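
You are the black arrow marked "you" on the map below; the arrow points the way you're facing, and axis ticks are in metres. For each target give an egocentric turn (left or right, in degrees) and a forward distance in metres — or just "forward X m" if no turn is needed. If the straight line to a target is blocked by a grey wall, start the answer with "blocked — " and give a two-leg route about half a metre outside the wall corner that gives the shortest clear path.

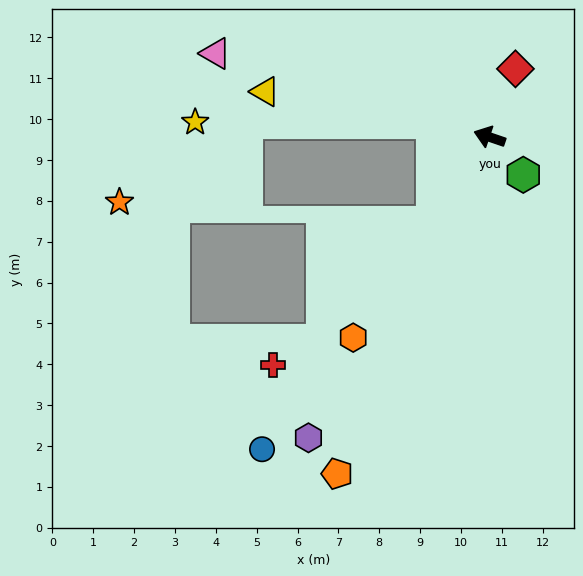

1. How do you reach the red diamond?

turn right 92°, forward 1.8 m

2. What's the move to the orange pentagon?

turn left 84°, forward 9.0 m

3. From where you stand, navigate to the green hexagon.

turn left 151°, forward 1.2 m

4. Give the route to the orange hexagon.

turn left 75°, forward 5.9 m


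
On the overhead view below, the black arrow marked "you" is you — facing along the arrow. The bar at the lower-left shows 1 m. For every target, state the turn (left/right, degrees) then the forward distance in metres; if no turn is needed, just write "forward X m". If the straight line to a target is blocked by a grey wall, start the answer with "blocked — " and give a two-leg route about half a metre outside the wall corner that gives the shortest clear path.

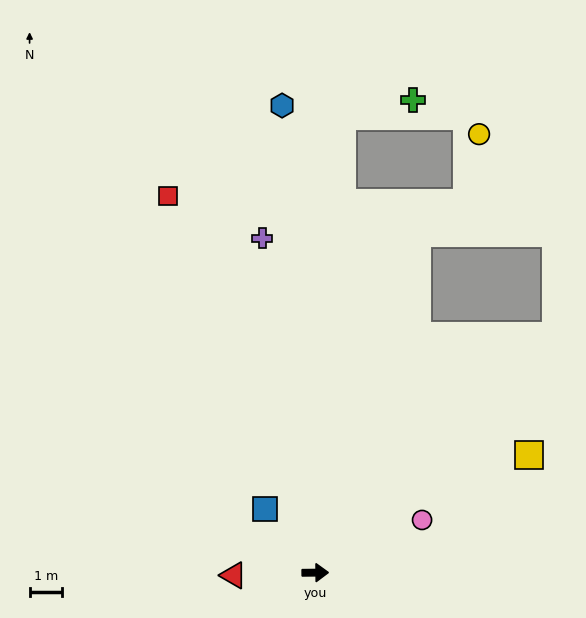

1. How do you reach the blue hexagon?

turn left 94°, forward 14.4 m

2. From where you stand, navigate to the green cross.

blocked — turn left 86°, forward 14.1 m, then turn right 74°, forward 2.2 m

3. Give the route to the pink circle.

turn left 26°, forward 3.7 m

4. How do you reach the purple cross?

turn left 98°, forward 10.4 m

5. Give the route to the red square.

turn left 111°, forward 12.4 m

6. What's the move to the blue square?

turn left 127°, forward 2.5 m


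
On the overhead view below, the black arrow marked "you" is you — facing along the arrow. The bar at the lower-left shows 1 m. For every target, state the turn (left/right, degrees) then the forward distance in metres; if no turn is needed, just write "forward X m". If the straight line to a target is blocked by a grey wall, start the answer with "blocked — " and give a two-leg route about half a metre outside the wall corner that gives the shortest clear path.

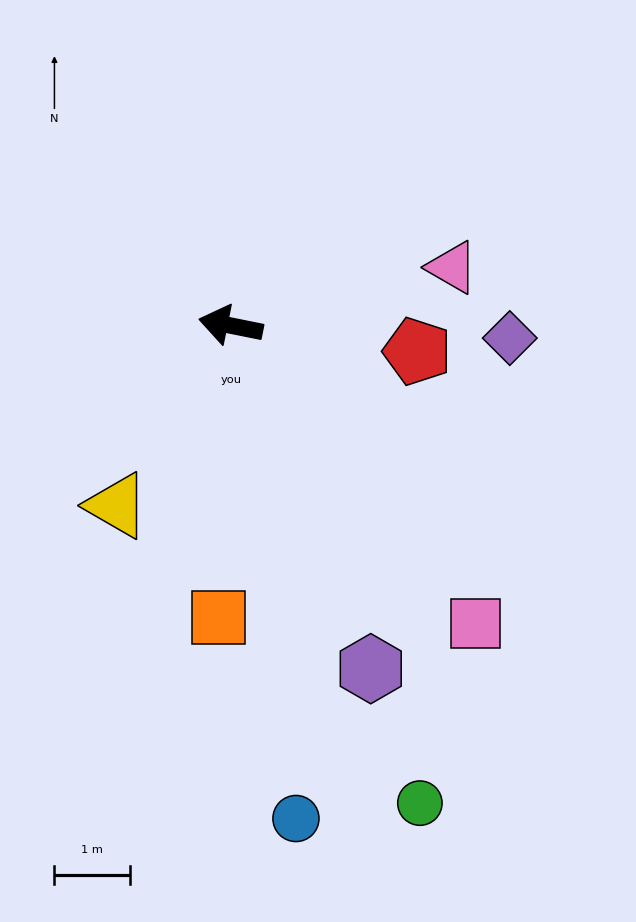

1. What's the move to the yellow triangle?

turn left 69°, forward 2.8 m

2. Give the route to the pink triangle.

turn right 154°, forward 3.0 m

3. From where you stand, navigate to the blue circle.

turn left 109°, forward 6.6 m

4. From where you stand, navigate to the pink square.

turn left 141°, forward 5.1 m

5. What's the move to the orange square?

turn left 99°, forward 3.9 m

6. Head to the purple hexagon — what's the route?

turn left 124°, forward 4.9 m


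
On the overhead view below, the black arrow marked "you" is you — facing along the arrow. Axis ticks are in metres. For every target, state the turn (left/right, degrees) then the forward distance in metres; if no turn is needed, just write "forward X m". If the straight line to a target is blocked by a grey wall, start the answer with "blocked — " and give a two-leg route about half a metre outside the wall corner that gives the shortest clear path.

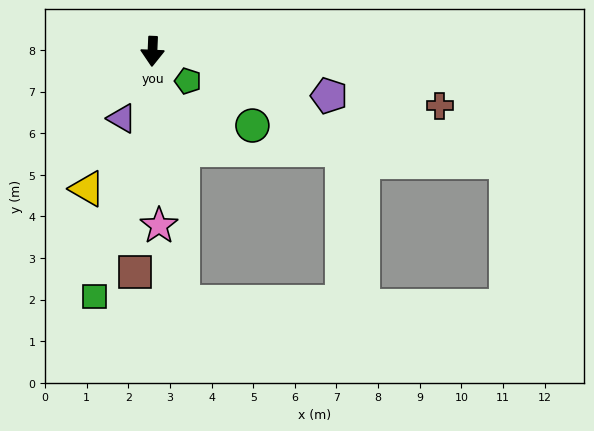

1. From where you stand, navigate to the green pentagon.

turn left 52°, forward 1.1 m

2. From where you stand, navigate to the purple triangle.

turn right 22°, forward 1.8 m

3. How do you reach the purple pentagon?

turn left 78°, forward 4.4 m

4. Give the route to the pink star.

turn left 4°, forward 4.2 m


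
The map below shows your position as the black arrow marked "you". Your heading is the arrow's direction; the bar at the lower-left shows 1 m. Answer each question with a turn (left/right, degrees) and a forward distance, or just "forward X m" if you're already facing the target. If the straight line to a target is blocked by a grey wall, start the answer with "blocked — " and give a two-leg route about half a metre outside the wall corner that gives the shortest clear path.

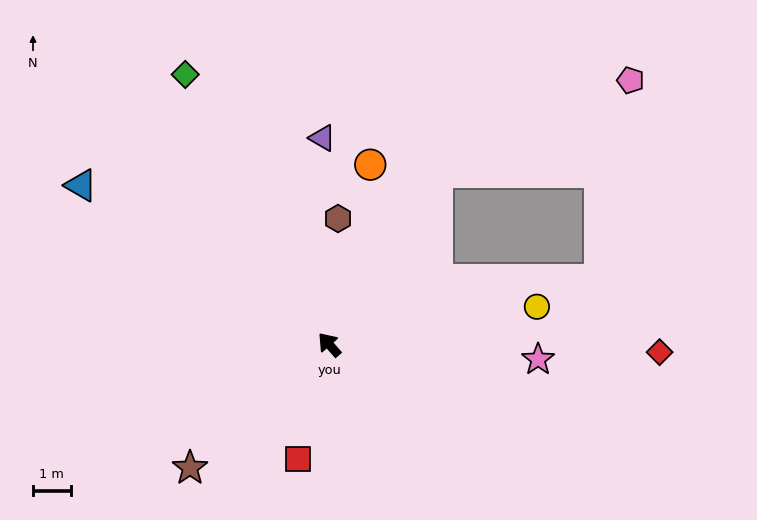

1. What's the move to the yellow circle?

turn right 121°, forward 5.6 m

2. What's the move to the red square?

turn left 124°, forward 3.1 m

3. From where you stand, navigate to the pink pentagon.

blocked — turn right 73°, forward 5.4 m, then turn right 33°, forward 5.7 m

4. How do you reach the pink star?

turn right 135°, forward 5.5 m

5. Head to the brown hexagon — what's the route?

turn right 45°, forward 3.3 m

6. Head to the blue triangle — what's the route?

turn left 16°, forward 7.8 m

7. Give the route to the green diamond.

turn right 13°, forward 8.1 m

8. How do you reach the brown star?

turn left 90°, forward 4.9 m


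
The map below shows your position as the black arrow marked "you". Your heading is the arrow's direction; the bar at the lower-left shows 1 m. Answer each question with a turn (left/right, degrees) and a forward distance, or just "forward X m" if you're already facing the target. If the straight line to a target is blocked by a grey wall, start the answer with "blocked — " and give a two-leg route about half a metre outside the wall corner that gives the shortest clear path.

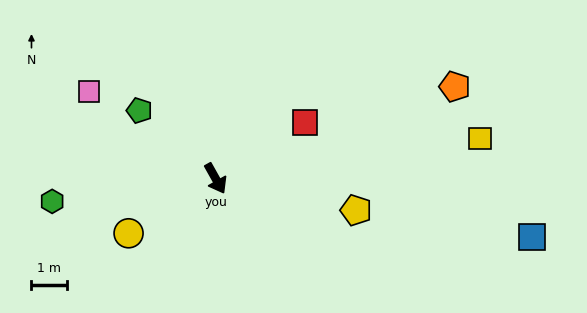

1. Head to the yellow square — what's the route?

turn left 69°, forward 7.5 m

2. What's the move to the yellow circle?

turn right 87°, forward 2.9 m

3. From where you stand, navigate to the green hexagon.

turn right 111°, forward 4.6 m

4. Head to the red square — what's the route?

turn left 93°, forward 3.0 m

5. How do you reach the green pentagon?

turn right 161°, forward 2.9 m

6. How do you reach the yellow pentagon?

turn left 48°, forward 4.0 m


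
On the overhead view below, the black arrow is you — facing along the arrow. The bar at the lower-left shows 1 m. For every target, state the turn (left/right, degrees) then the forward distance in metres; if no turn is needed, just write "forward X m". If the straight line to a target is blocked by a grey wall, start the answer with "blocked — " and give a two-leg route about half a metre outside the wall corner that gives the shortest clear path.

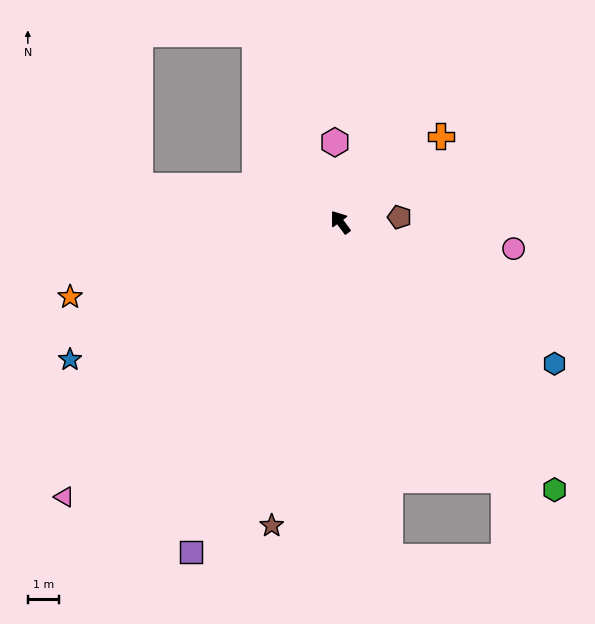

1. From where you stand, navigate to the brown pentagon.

turn right 122°, forward 1.9 m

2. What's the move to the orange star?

turn left 69°, forward 8.9 m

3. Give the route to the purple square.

turn left 119°, forward 11.4 m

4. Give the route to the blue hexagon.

turn right 160°, forward 8.1 m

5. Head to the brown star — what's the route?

turn left 131°, forward 9.8 m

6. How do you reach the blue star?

turn left 80°, forward 9.6 m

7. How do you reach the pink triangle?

turn left 98°, forward 12.3 m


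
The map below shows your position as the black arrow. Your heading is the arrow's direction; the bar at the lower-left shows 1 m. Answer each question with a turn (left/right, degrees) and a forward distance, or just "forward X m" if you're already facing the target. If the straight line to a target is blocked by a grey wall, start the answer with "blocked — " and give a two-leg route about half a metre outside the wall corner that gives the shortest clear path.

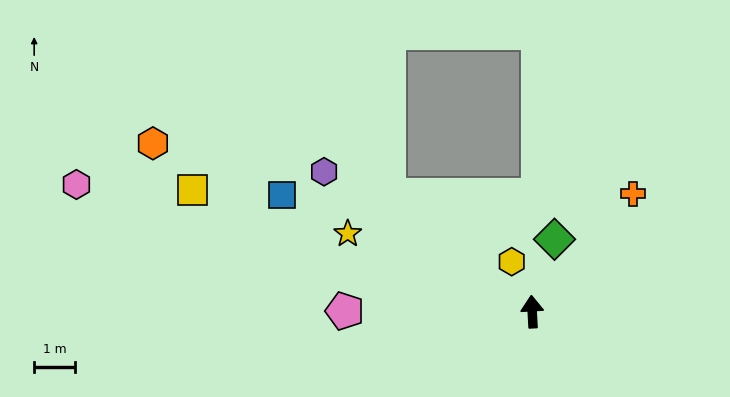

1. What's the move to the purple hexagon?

turn left 53°, forward 6.2 m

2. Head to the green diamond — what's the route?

turn right 20°, forward 1.9 m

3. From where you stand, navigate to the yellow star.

turn left 64°, forward 4.9 m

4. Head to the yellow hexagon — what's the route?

turn left 19°, forward 1.3 m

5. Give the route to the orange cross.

turn right 44°, forward 3.8 m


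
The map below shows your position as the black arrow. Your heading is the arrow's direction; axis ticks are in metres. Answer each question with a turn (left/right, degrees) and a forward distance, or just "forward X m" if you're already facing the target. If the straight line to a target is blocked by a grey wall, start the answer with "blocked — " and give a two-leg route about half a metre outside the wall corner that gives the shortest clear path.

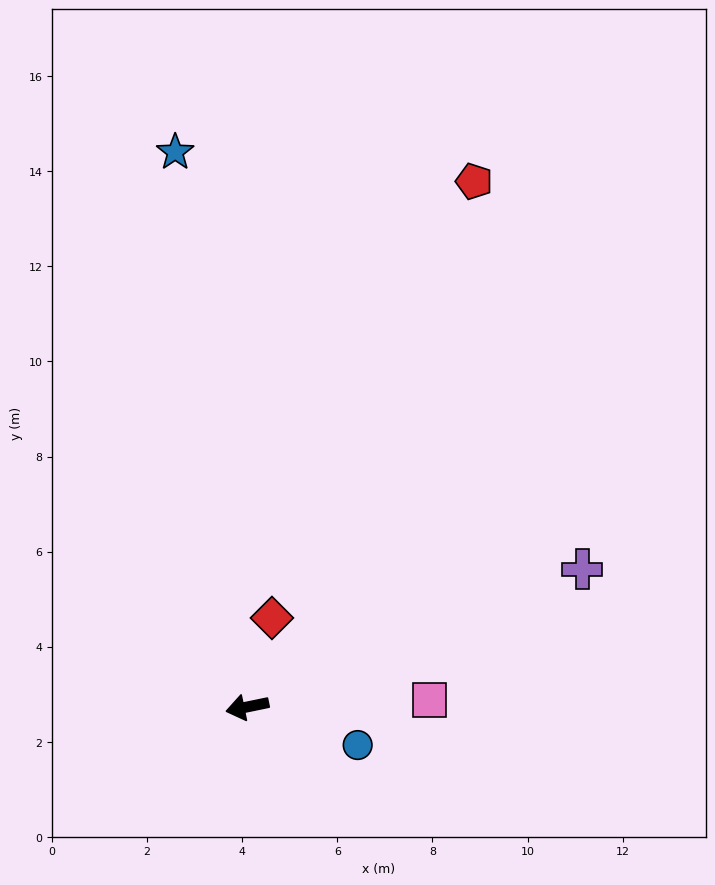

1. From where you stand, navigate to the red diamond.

turn right 117°, forward 1.9 m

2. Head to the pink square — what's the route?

turn left 171°, forward 3.8 m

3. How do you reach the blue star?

turn right 94°, forward 11.8 m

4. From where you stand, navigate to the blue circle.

turn left 149°, forward 2.5 m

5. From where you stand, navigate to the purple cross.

turn right 169°, forward 7.6 m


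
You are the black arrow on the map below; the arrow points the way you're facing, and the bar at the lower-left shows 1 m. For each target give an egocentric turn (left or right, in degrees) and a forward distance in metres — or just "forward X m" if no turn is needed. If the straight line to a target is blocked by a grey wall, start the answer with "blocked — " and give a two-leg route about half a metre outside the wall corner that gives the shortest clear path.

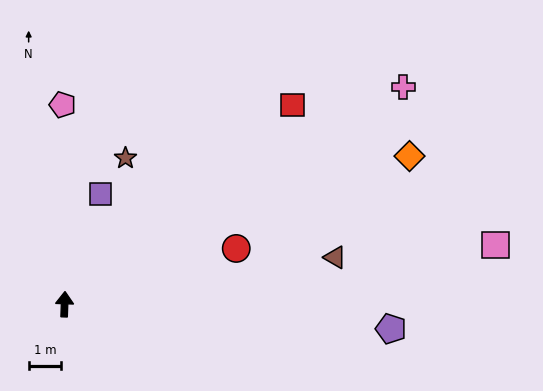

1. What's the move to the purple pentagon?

turn right 92°, forward 10.1 m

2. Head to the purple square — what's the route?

turn right 16°, forward 3.6 m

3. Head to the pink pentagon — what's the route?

turn left 3°, forward 6.2 m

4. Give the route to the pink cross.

turn right 55°, forward 12.4 m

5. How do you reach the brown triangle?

turn right 78°, forward 8.5 m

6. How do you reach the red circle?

turn right 70°, forward 5.6 m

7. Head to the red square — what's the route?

turn right 47°, forward 9.4 m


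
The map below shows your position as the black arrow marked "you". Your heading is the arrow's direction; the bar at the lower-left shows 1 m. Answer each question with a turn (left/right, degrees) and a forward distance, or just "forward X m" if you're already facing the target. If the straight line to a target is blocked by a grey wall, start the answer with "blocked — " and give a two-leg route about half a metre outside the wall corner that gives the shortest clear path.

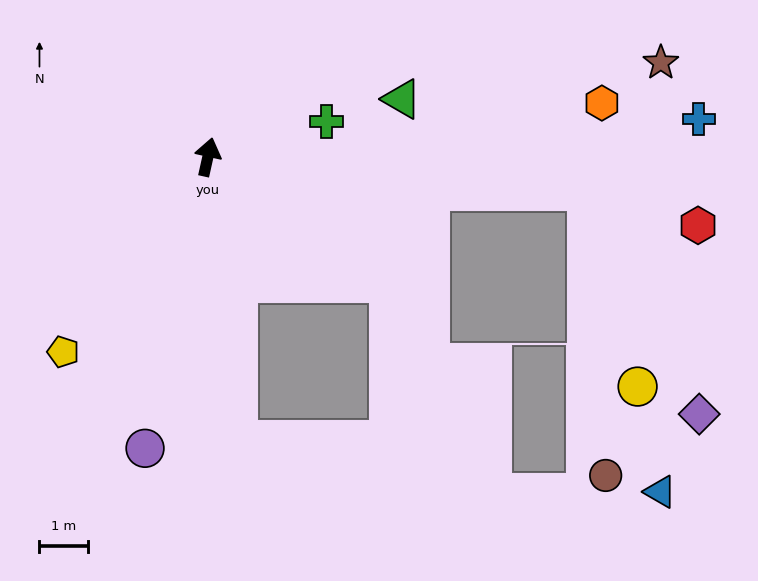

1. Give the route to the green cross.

turn right 61°, forward 2.6 m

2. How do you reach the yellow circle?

blocked — turn right 82°, forward 7.9 m, then turn right 71°, forward 4.2 m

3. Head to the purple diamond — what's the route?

blocked — turn right 82°, forward 7.9 m, then turn right 59°, forward 5.2 m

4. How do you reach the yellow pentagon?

turn left 156°, forward 5.0 m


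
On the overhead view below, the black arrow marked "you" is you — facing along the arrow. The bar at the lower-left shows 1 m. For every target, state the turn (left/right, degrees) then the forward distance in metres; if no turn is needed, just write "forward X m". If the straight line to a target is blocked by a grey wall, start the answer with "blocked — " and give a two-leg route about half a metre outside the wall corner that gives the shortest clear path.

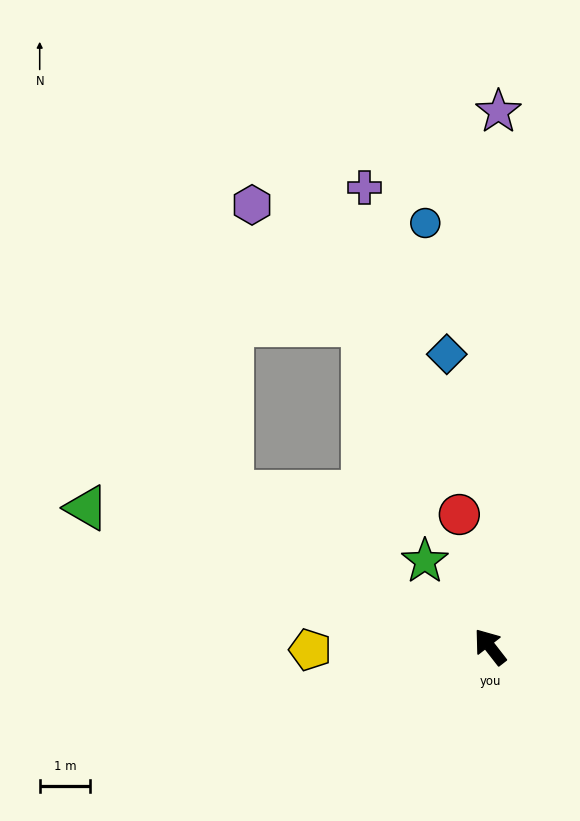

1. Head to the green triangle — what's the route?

turn left 33°, forward 8.4 m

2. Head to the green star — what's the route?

forward 2.1 m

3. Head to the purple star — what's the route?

turn right 39°, forward 10.6 m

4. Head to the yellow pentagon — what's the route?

turn left 53°, forward 3.5 m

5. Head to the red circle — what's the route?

turn right 25°, forward 2.7 m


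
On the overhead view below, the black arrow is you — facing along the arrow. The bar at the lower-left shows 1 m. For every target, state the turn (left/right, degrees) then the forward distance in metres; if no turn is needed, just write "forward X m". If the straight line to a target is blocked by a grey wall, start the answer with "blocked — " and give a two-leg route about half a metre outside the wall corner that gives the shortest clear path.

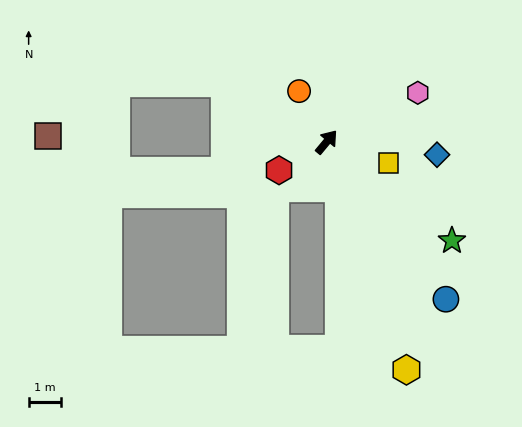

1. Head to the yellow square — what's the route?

turn right 69°, forward 2.0 m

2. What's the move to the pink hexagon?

turn right 22°, forward 3.2 m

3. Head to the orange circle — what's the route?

turn left 68°, forward 1.8 m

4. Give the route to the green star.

turn right 88°, forward 4.9 m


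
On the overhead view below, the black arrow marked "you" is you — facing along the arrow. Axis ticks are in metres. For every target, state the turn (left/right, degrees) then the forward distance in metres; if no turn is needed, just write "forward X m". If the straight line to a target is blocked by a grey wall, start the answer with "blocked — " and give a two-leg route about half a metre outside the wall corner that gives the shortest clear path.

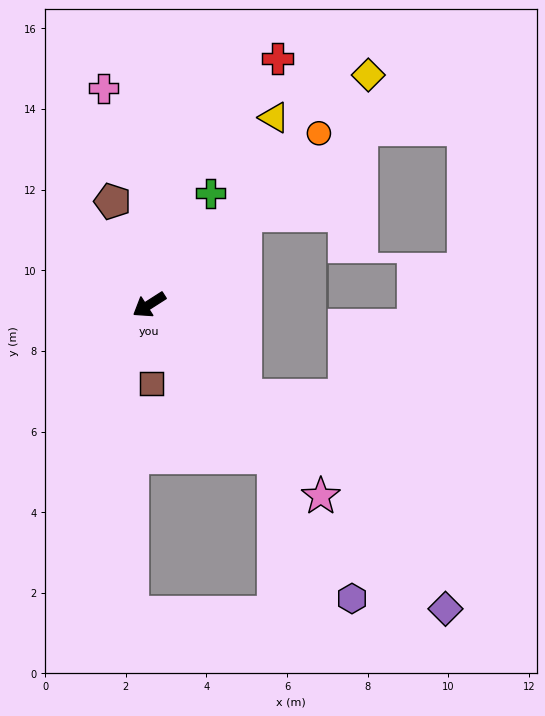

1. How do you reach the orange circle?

turn right 167°, forward 6.0 m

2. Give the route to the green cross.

turn right 151°, forward 3.2 m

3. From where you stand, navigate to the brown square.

turn left 59°, forward 2.0 m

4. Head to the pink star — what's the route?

turn left 99°, forward 6.4 m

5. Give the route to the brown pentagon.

turn right 103°, forward 2.7 m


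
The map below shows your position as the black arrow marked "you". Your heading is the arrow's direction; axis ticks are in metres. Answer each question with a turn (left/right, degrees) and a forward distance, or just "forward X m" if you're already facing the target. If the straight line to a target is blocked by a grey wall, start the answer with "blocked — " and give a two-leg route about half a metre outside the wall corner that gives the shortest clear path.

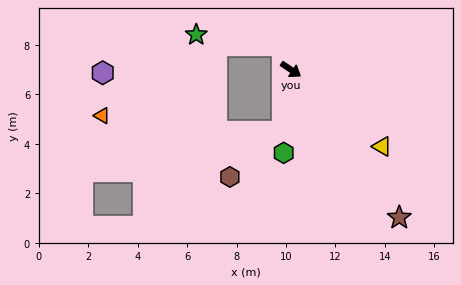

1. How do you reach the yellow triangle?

turn right 6°, forward 4.8 m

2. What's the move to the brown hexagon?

blocked — turn right 64°, forward 2.5 m, then turn right 41°, forward 2.8 m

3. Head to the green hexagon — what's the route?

turn right 61°, forward 3.4 m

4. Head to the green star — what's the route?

blocked — turn left 143°, forward 1.0 m, then turn left 64°, forward 3.5 m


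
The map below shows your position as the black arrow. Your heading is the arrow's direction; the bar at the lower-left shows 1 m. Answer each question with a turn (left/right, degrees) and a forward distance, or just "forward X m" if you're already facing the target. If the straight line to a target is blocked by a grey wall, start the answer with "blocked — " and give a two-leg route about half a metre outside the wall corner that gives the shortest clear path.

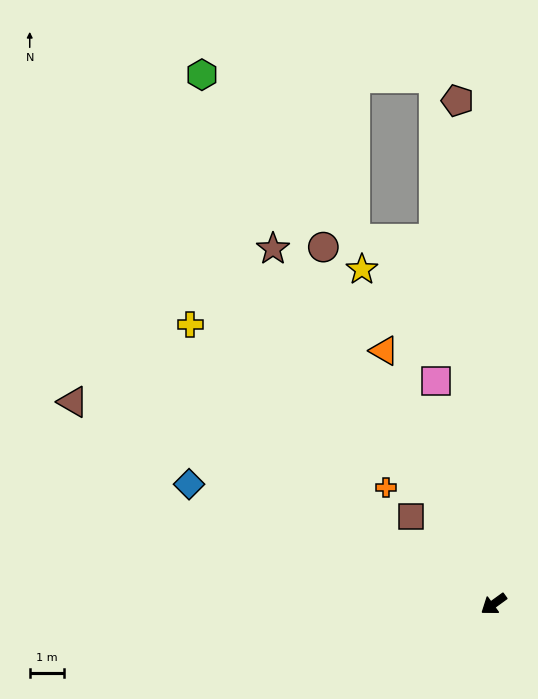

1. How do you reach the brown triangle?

turn right 62°, forward 13.5 m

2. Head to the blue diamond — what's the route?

turn right 57°, forward 9.5 m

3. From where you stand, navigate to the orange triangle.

turn right 103°, forward 8.0 m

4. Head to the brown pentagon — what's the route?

turn right 122°, forward 14.6 m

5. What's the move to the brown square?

turn right 83°, forward 3.5 m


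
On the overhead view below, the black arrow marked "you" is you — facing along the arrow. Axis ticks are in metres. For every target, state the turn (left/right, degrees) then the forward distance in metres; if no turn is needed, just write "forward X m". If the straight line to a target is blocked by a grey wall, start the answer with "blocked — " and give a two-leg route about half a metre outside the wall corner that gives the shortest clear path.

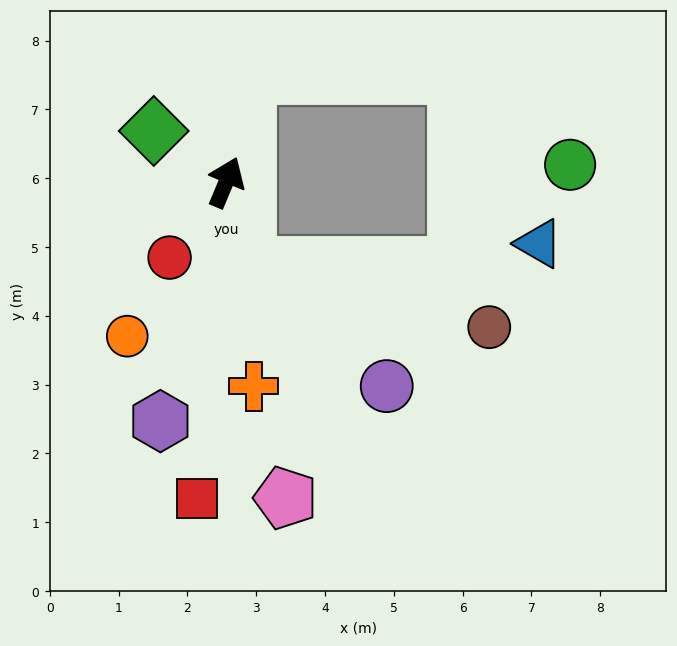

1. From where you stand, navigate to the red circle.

turn left 166°, forward 1.4 m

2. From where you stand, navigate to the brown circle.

blocked — turn right 143°, forward 1.3 m, then turn left 61°, forward 3.6 m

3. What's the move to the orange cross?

turn right 150°, forward 3.0 m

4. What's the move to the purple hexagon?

turn right 173°, forward 3.6 m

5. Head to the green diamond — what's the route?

turn left 77°, forward 1.3 m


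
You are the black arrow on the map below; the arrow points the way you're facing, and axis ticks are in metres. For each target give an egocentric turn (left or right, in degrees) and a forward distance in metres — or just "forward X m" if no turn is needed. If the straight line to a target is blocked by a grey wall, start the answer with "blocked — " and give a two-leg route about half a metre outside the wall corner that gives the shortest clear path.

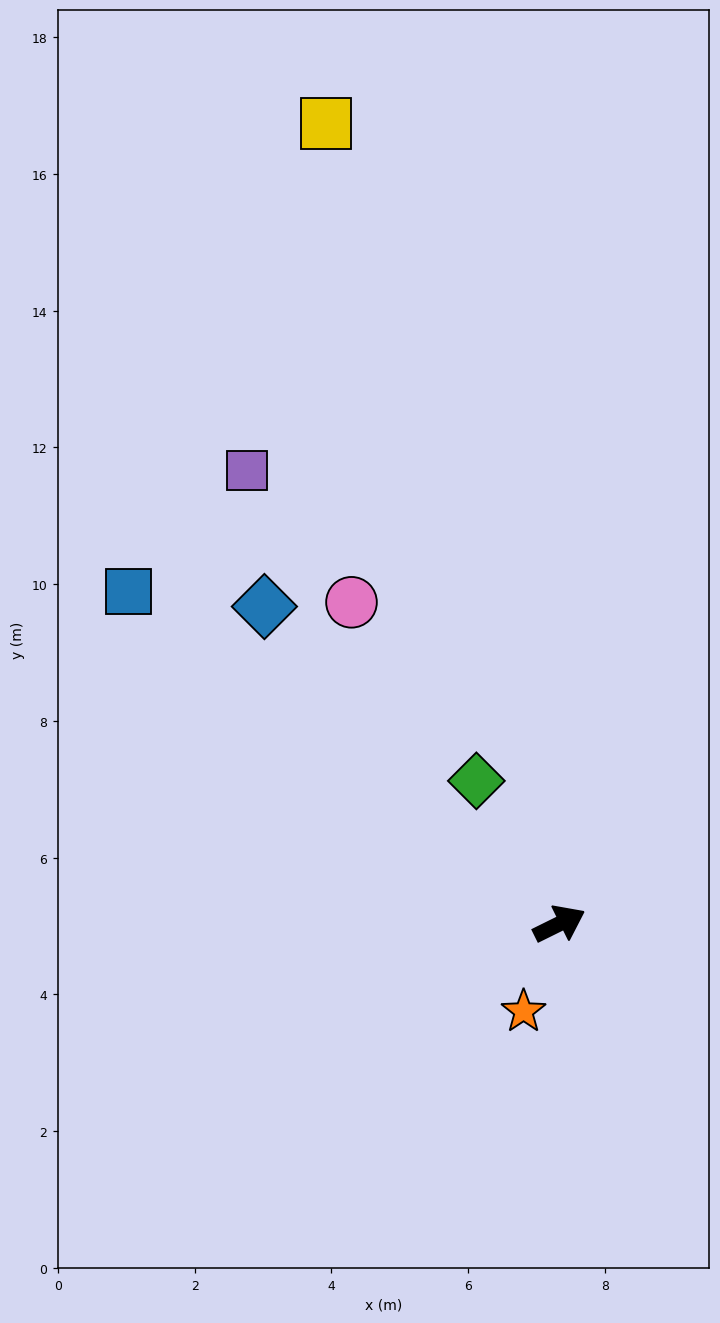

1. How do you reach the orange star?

turn right 139°, forward 1.4 m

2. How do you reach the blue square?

turn left 116°, forward 8.0 m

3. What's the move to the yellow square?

turn left 80°, forward 12.2 m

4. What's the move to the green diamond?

turn left 94°, forward 2.4 m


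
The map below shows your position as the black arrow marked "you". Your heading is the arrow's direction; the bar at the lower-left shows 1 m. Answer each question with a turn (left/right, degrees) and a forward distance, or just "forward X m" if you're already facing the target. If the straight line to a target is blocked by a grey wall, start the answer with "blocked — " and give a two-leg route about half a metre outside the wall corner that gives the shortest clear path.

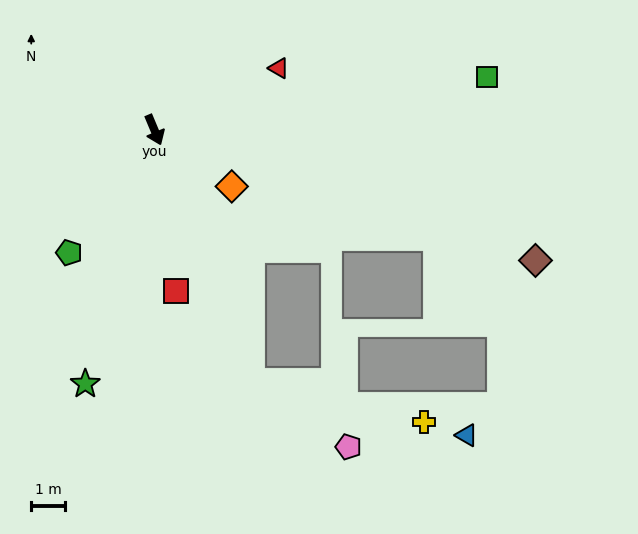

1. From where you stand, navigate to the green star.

turn right 38°, forward 7.9 m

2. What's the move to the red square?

turn right 15°, forward 4.9 m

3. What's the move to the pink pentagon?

blocked — forward 8.1 m, then turn left 34°, forward 3.5 m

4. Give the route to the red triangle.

turn left 94°, forward 4.1 m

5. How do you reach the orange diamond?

turn left 31°, forward 2.9 m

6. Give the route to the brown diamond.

turn left 48°, forward 12.0 m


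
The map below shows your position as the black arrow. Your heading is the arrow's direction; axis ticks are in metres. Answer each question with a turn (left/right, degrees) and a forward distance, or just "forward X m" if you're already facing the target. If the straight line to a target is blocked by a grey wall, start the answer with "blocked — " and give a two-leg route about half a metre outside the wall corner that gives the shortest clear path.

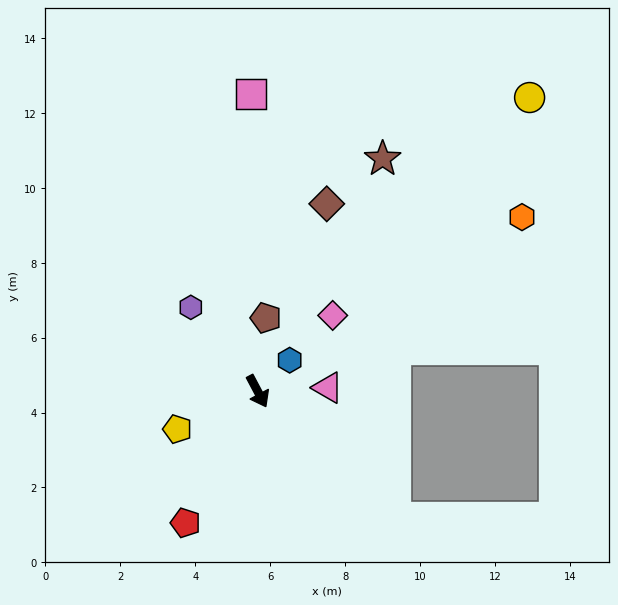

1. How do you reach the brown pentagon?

turn left 146°, forward 2.0 m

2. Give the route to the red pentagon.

turn right 57°, forward 4.0 m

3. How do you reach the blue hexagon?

turn left 106°, forward 1.2 m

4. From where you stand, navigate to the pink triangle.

turn left 65°, forward 1.9 m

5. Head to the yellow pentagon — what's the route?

turn right 93°, forward 2.4 m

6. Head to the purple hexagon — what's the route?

turn right 169°, forward 2.9 m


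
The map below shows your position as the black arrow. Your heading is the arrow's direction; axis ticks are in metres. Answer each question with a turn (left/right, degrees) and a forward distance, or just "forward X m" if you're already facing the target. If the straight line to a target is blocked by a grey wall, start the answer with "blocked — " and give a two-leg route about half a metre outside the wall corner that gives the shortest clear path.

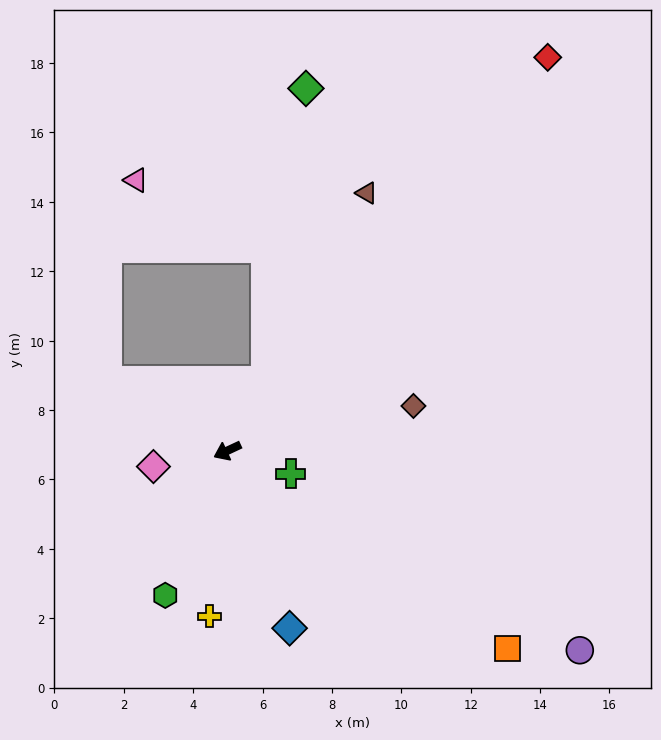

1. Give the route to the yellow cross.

turn left 59°, forward 4.8 m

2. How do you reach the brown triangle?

turn right 143°, forward 8.4 m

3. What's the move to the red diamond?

turn right 154°, forward 14.6 m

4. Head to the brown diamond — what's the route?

turn left 168°, forward 5.5 m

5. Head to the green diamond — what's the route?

blocked — turn right 144°, forward 2.3 m, then turn left 21°, forward 8.5 m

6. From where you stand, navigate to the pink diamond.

turn right 13°, forward 2.2 m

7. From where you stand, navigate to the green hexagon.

turn left 42°, forward 4.5 m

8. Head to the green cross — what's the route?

turn left 135°, forward 1.9 m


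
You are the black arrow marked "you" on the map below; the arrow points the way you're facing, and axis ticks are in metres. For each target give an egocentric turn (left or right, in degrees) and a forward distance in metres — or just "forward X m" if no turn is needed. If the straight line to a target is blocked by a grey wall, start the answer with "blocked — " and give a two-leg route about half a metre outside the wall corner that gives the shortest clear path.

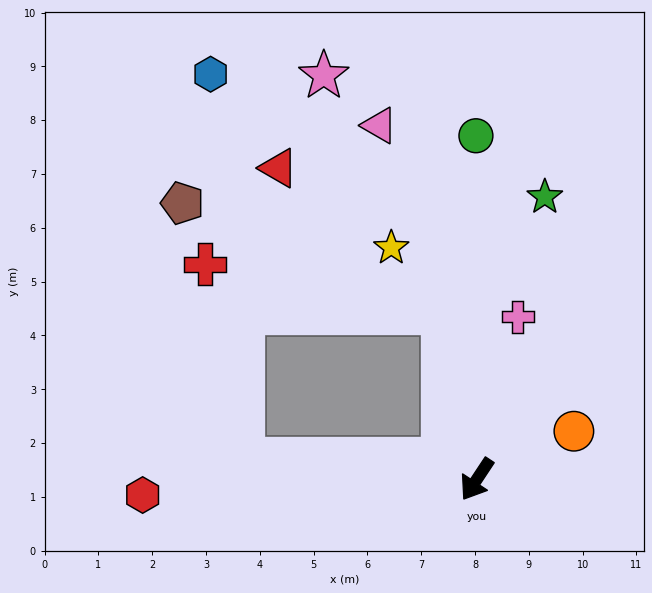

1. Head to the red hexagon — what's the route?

turn right 54°, forward 6.2 m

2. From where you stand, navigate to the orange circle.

turn left 150°, forward 2.0 m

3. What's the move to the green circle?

turn right 146°, forward 6.4 m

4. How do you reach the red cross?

blocked — turn right 136°, forward 3.2 m, then turn left 68°, forward 4.5 m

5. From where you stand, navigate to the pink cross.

turn right 161°, forward 3.1 m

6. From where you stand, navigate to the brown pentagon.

blocked — turn right 136°, forward 3.2 m, then turn left 57°, forward 5.3 m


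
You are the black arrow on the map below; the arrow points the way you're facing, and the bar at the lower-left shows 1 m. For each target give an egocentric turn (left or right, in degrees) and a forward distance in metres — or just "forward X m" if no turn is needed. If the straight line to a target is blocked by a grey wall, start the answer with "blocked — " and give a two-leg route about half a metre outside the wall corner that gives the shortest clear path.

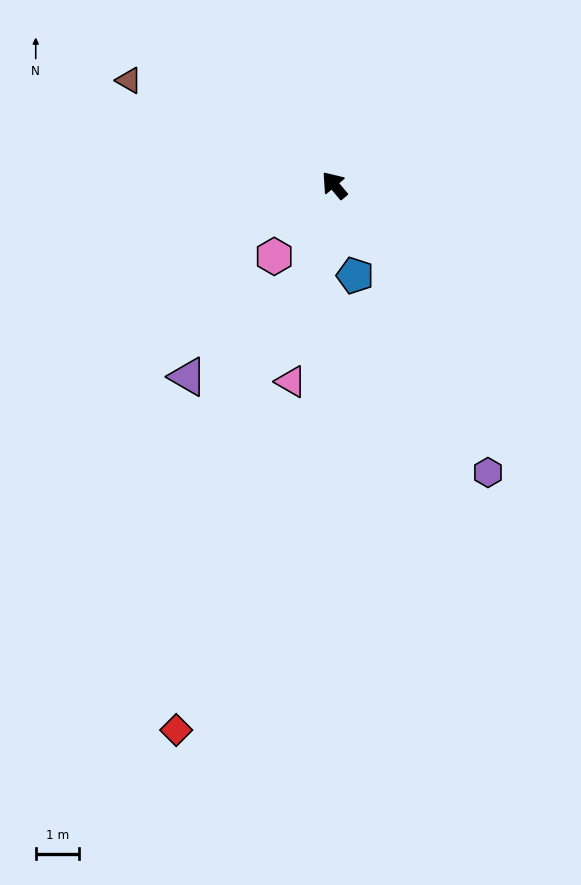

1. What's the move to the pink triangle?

turn left 128°, forward 4.6 m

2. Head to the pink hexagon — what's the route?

turn left 100°, forward 2.1 m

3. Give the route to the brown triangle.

turn left 23°, forward 5.3 m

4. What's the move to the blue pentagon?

turn left 153°, forward 2.1 m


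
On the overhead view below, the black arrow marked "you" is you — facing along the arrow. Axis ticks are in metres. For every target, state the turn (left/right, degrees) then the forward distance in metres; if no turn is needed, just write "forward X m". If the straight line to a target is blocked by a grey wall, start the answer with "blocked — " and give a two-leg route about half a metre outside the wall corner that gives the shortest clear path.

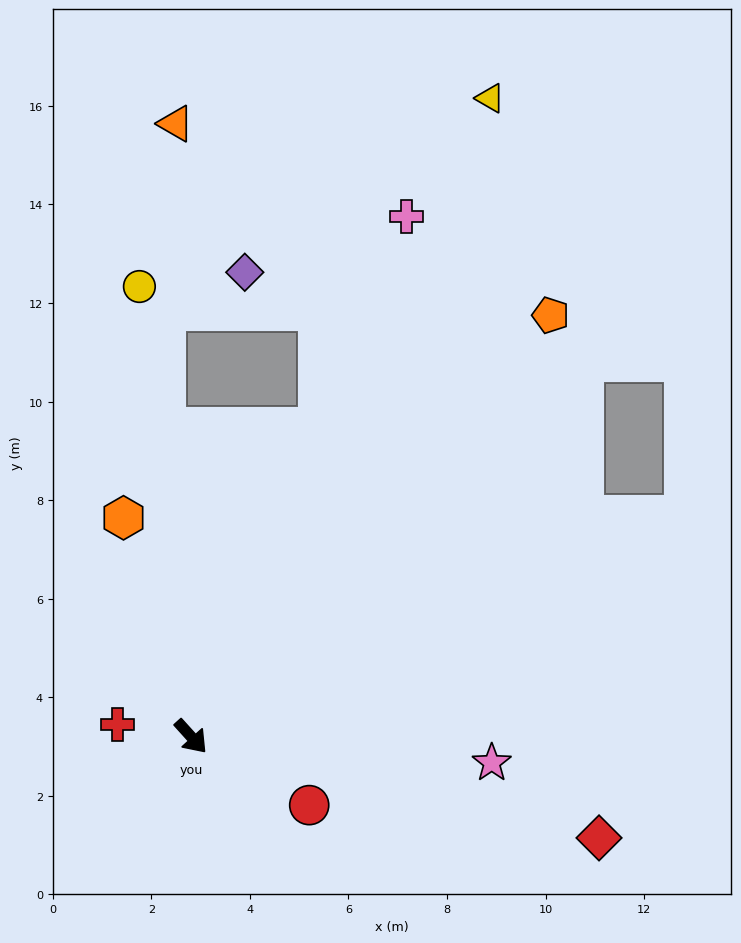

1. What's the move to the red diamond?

turn left 34°, forward 8.5 m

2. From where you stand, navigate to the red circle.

turn left 18°, forward 2.8 m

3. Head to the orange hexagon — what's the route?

turn left 155°, forward 4.6 m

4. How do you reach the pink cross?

turn left 115°, forward 11.4 m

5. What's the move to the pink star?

turn left 43°, forward 6.1 m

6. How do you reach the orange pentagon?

turn left 97°, forward 11.2 m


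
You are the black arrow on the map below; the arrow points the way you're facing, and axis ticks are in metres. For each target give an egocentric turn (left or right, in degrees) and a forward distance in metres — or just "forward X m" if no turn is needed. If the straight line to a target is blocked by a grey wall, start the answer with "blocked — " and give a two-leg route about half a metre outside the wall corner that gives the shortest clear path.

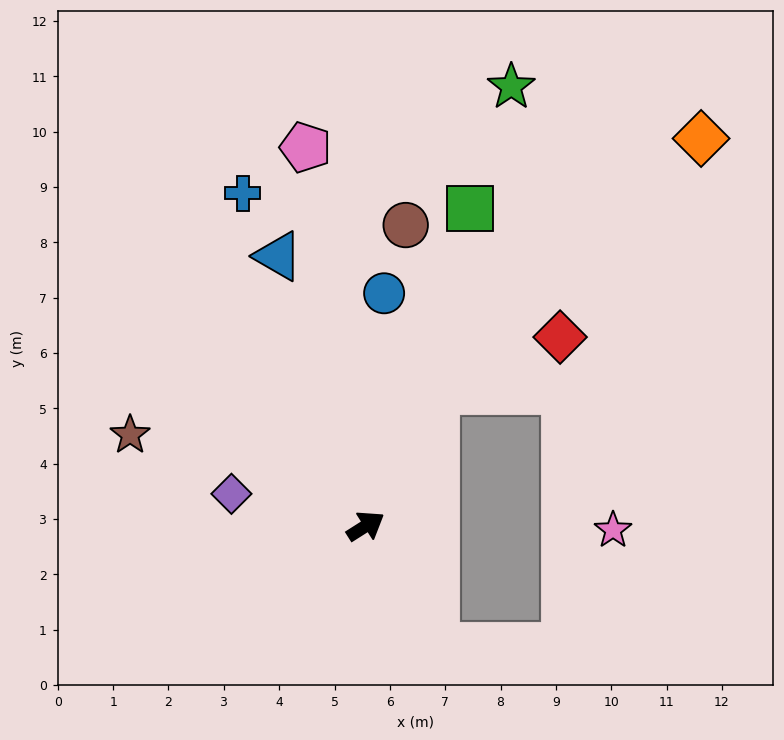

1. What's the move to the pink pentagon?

turn left 67°, forward 6.9 m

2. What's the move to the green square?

turn left 39°, forward 6.0 m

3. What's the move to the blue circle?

turn left 53°, forward 4.2 m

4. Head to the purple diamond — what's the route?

turn left 134°, forward 2.5 m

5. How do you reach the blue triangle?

turn left 76°, forward 5.1 m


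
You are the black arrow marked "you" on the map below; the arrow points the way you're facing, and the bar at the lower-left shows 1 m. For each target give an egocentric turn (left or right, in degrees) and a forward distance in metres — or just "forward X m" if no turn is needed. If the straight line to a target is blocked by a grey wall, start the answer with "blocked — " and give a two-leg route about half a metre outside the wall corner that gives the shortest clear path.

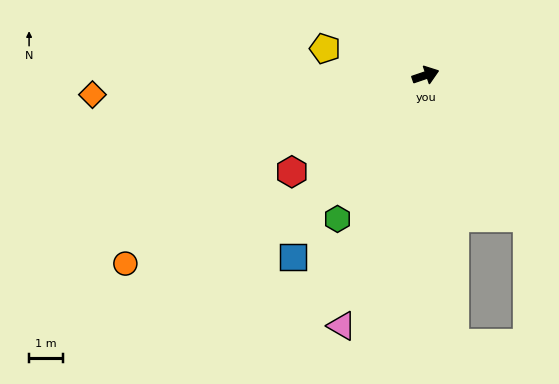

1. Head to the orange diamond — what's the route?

turn left 165°, forward 9.9 m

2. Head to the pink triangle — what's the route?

turn right 127°, forward 7.9 m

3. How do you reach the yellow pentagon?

turn left 146°, forward 3.1 m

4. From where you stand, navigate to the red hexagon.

turn right 163°, forward 4.9 m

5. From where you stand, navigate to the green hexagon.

turn right 140°, forward 5.0 m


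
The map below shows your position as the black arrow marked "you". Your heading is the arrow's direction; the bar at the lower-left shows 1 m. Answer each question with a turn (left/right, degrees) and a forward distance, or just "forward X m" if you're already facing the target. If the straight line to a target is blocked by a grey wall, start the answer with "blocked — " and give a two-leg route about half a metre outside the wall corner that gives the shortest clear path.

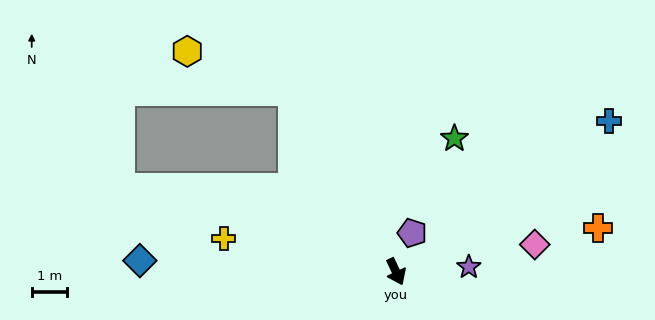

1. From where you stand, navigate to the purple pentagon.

turn left 132°, forward 1.2 m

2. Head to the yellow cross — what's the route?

turn right 126°, forward 4.9 m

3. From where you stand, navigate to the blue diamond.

turn right 118°, forward 7.2 m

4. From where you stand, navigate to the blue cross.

turn left 100°, forward 7.3 m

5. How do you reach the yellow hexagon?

blocked — turn right 175°, forward 5.9 m, then turn left 39°, forward 3.2 m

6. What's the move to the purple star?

turn left 69°, forward 2.1 m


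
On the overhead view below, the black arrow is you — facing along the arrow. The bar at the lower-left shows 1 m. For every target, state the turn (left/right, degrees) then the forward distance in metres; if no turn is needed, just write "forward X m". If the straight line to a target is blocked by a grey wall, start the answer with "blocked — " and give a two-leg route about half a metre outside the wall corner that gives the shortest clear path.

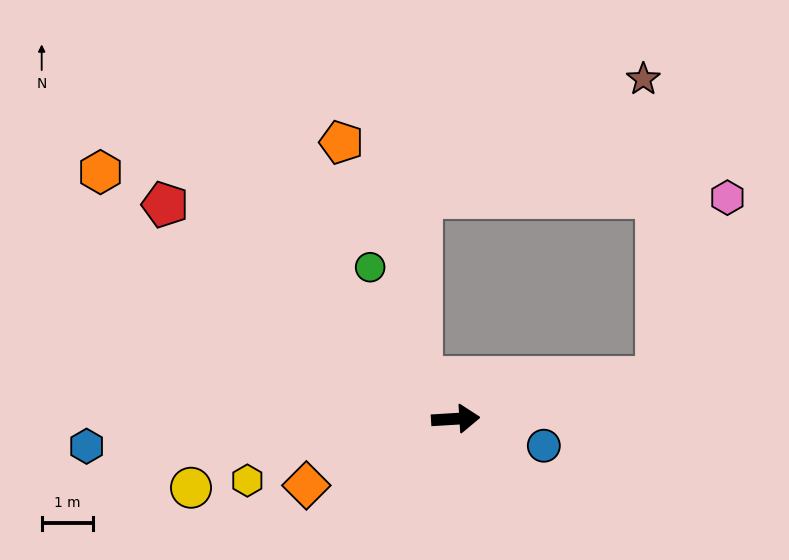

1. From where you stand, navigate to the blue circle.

turn right 20°, forward 1.8 m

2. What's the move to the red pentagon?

turn left 140°, forward 7.1 m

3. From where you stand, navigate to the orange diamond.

turn right 159°, forward 3.2 m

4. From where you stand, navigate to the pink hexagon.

blocked — turn left 8°, forward 4.0 m, then turn left 57°, forward 3.8 m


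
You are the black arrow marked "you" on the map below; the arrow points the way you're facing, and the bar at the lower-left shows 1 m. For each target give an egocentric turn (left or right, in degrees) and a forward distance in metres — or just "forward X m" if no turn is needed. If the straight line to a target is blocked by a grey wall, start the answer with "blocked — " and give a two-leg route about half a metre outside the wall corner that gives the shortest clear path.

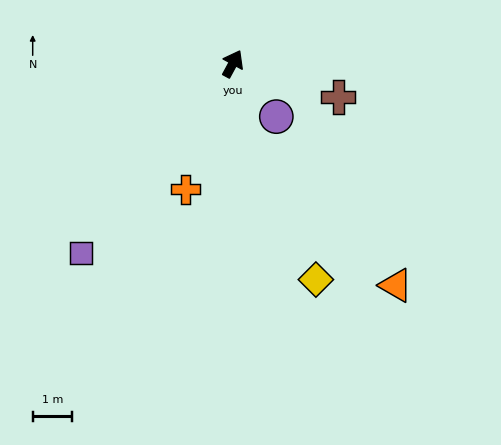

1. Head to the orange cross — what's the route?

turn right 172°, forward 3.4 m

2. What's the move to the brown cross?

turn right 79°, forward 2.8 m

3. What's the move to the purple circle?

turn right 112°, forward 1.7 m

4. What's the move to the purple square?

turn left 170°, forward 6.1 m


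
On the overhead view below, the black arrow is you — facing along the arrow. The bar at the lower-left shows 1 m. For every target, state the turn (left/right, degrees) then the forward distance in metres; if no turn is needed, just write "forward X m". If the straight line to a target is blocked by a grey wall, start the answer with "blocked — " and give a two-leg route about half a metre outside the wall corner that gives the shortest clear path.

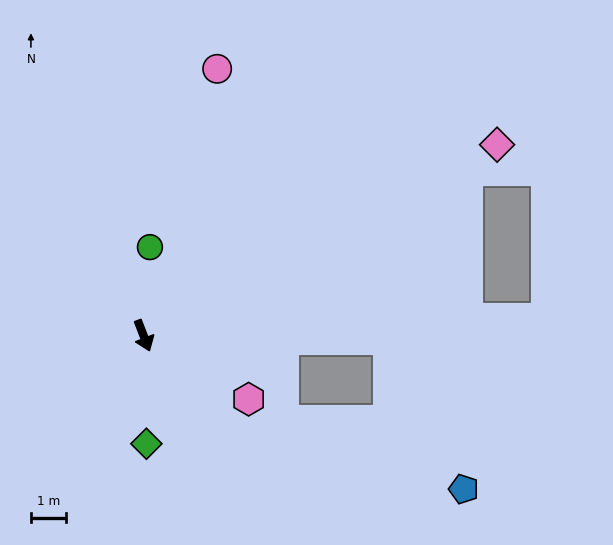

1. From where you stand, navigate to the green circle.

turn left 155°, forward 2.5 m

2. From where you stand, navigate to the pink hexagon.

turn left 38°, forward 3.5 m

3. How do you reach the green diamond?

turn right 20°, forward 3.0 m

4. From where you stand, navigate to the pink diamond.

turn left 97°, forward 11.3 m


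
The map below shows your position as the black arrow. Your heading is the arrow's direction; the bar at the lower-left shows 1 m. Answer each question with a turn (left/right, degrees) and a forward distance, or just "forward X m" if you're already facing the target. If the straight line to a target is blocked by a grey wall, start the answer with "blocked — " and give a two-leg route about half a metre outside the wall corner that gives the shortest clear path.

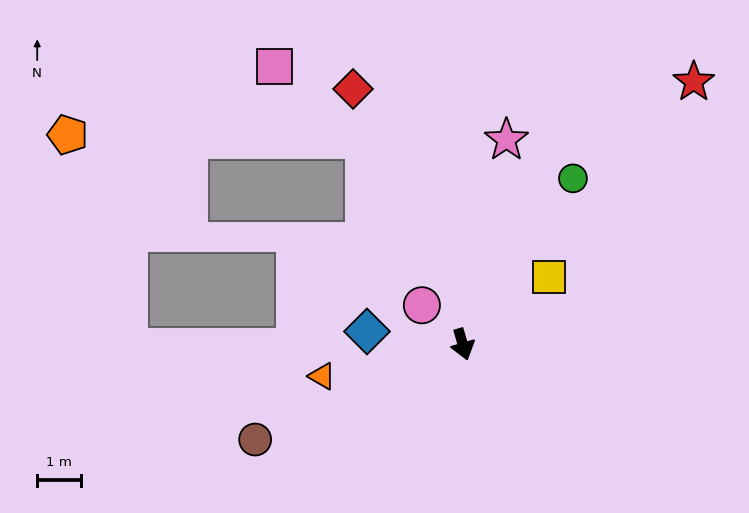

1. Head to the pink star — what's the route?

turn left 152°, forward 4.7 m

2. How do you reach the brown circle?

turn right 82°, forward 5.2 m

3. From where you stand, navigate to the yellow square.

turn left 112°, forward 2.5 m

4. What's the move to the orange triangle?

turn right 93°, forward 3.3 m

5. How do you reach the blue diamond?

turn right 114°, forward 2.2 m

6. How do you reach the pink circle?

turn right 150°, forward 1.3 m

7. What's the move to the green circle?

turn left 130°, forward 4.5 m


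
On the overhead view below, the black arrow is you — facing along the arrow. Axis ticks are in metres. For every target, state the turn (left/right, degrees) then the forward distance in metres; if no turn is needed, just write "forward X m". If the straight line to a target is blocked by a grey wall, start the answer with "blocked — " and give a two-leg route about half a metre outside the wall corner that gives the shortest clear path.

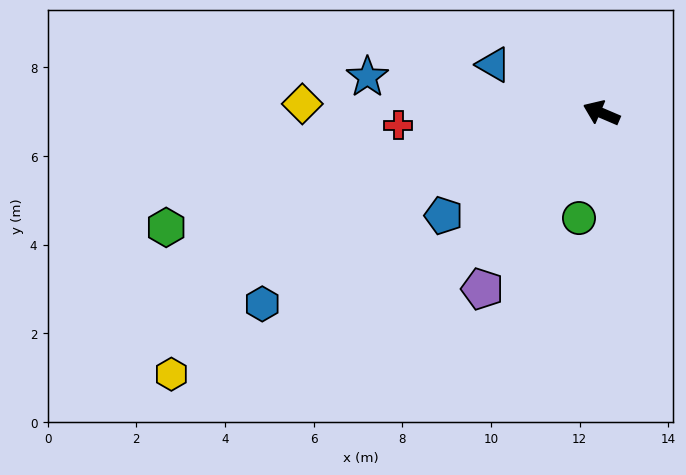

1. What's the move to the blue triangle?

forward 2.7 m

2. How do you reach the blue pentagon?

turn left 56°, forward 4.2 m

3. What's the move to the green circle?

turn left 101°, forward 2.4 m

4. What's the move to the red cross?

turn left 27°, forward 4.6 m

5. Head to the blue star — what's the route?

turn left 14°, forward 5.3 m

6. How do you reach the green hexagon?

turn left 38°, forward 10.2 m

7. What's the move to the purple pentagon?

turn left 79°, forward 4.8 m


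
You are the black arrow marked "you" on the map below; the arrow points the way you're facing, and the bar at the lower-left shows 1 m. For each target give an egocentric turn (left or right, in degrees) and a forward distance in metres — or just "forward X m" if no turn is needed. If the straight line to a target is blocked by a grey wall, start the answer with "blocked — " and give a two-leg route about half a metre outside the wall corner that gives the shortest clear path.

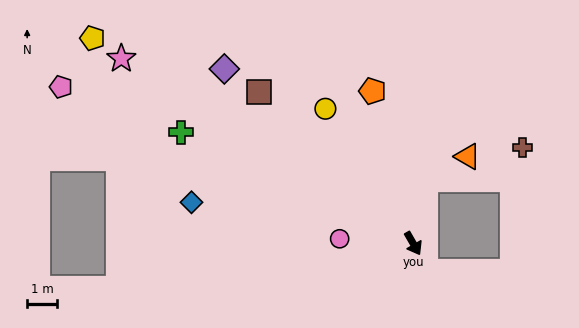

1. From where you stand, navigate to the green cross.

turn right 146°, forward 8.7 m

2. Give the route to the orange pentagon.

turn left 165°, forward 5.3 m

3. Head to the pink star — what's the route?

turn right 152°, forward 11.7 m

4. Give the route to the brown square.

turn right 164°, forward 7.3 m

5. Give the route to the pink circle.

turn right 124°, forward 2.5 m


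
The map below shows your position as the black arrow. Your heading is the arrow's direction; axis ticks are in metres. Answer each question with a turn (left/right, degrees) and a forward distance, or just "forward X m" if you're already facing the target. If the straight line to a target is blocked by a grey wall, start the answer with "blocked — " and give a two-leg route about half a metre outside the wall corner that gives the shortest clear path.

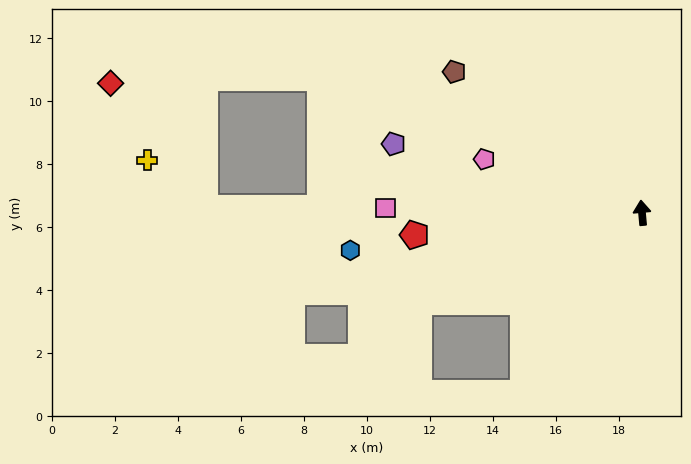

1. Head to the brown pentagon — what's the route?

turn left 48°, forward 7.5 m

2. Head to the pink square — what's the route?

turn left 84°, forward 8.2 m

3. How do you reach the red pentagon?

turn left 90°, forward 7.3 m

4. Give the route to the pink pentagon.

turn left 66°, forward 5.3 m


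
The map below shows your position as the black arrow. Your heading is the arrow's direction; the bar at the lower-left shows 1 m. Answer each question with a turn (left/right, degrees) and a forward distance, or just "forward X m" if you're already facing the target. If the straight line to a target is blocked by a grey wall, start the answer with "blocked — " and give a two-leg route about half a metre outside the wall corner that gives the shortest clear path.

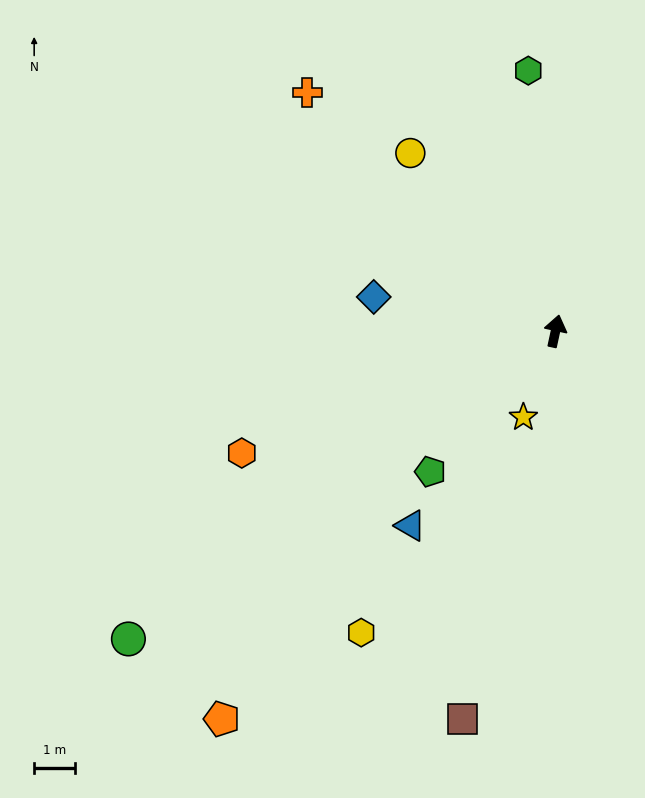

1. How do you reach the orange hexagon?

turn left 123°, forward 8.2 m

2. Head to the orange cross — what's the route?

turn left 58°, forward 8.4 m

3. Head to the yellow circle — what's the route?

turn left 51°, forward 5.6 m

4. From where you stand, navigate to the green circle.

turn left 138°, forward 12.9 m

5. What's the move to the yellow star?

turn left 172°, forward 2.2 m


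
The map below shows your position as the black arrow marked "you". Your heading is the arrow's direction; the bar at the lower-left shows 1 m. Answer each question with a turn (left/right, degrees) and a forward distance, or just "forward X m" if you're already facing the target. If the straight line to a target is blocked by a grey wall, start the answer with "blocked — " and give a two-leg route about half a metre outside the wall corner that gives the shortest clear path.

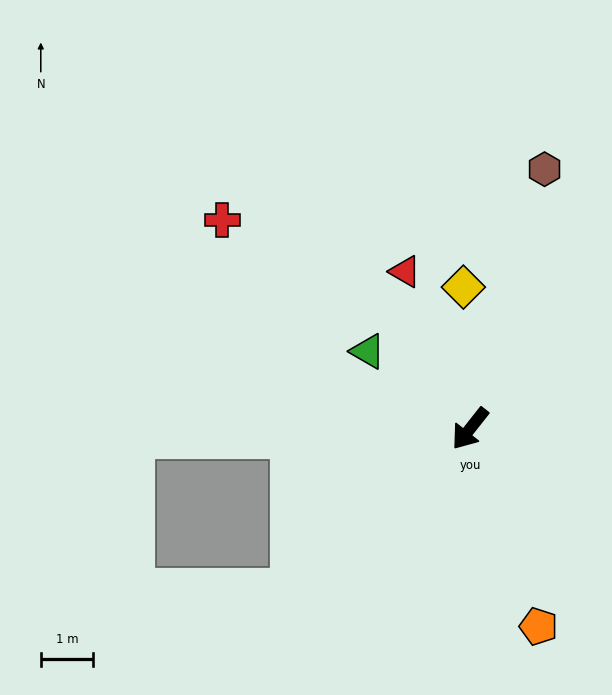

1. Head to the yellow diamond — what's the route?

turn right 139°, forward 2.7 m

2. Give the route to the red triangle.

turn right 119°, forward 3.2 m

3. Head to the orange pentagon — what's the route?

turn left 57°, forward 4.0 m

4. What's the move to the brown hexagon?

turn right 158°, forward 5.2 m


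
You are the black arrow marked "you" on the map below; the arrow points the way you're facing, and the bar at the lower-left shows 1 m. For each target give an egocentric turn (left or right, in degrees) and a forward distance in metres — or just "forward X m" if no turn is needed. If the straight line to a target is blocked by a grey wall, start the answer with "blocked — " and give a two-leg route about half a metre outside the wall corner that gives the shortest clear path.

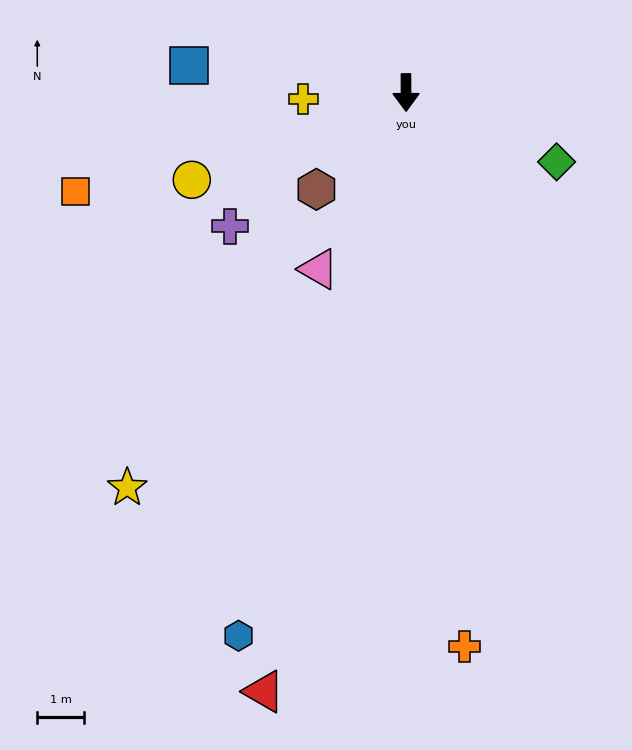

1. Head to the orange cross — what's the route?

turn left 6°, forward 11.9 m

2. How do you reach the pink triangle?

turn right 27°, forward 4.2 m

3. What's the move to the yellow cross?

turn right 87°, forward 2.2 m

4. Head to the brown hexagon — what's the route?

turn right 43°, forward 2.8 m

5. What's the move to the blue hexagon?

turn right 17°, forward 12.1 m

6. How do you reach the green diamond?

turn left 65°, forward 3.5 m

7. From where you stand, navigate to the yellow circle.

turn right 68°, forward 4.9 m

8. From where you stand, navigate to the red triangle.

turn right 14°, forward 13.1 m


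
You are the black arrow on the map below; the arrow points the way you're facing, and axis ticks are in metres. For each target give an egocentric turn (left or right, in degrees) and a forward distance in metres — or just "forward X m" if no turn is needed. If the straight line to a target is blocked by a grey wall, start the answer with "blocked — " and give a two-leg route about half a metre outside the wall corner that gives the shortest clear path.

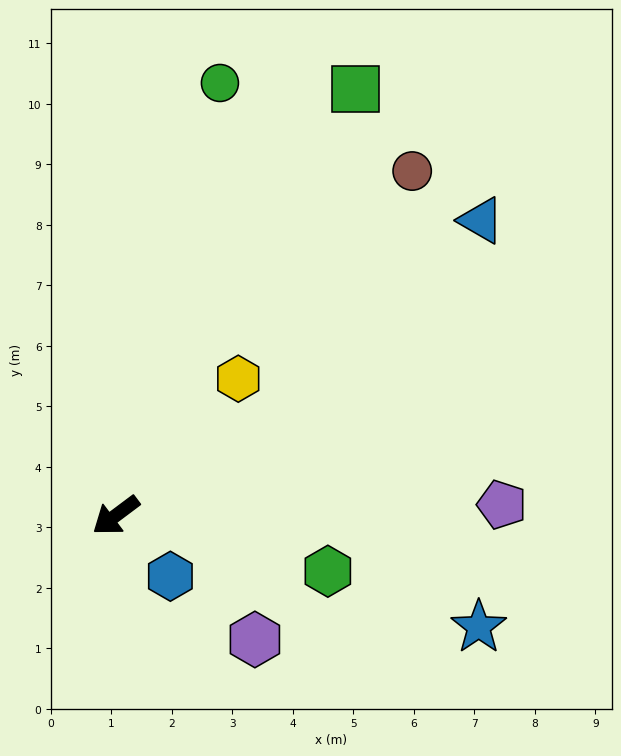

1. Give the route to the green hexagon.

turn left 128°, forward 3.6 m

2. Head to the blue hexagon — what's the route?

turn left 95°, forward 1.4 m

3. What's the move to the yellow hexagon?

turn right 169°, forward 3.0 m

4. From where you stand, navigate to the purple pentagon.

turn left 145°, forward 6.4 m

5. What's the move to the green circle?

turn right 140°, forward 7.4 m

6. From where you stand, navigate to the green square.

turn right 156°, forward 8.1 m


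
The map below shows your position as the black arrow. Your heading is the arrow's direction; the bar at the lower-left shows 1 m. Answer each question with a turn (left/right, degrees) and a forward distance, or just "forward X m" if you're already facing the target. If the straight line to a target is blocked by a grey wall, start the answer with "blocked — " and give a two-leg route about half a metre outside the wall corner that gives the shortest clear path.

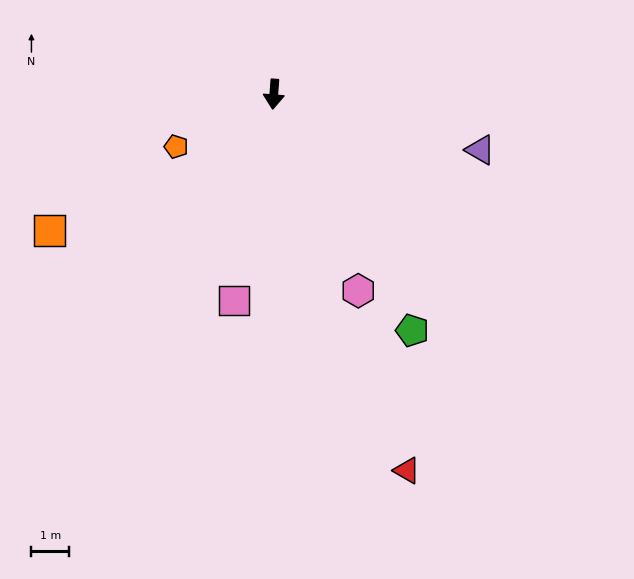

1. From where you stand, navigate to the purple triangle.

turn left 79°, forward 5.7 m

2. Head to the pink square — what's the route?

turn right 7°, forward 5.6 m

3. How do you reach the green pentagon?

turn left 35°, forward 7.3 m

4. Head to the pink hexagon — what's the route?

turn left 28°, forward 5.7 m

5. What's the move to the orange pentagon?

turn right 57°, forward 2.9 m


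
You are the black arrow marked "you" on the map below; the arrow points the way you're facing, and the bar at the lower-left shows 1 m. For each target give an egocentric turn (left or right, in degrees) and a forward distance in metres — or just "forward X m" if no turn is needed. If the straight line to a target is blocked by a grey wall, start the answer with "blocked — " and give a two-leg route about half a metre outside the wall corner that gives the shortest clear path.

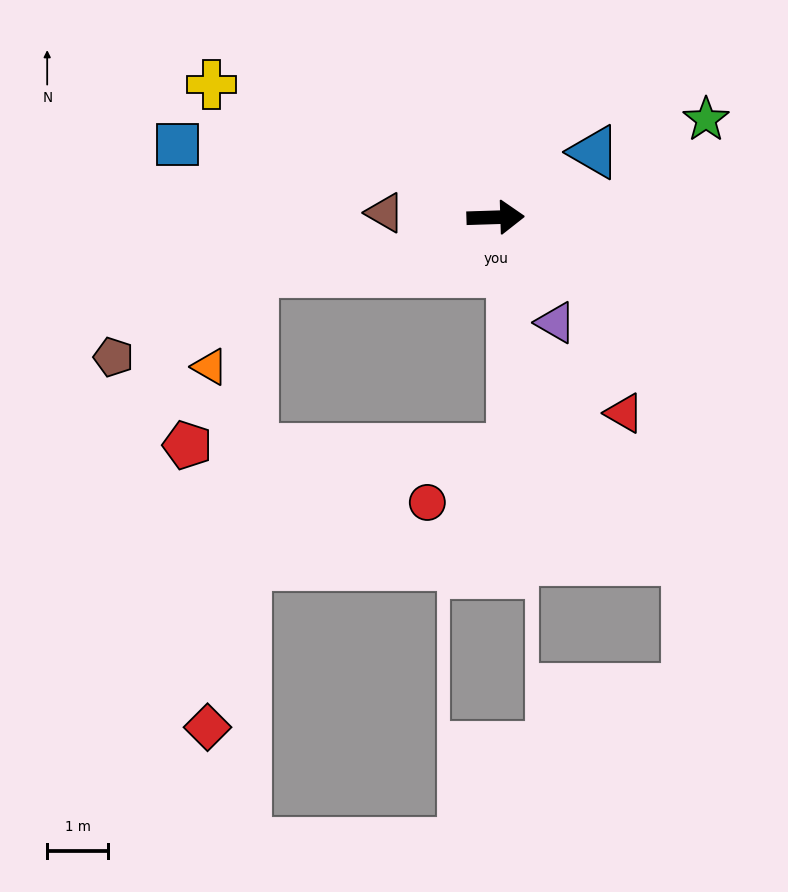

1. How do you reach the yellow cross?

turn left 153°, forward 5.2 m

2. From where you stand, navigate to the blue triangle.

turn left 32°, forward 1.9 m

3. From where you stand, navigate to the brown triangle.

turn left 176°, forward 1.8 m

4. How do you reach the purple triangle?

turn right 62°, forward 2.0 m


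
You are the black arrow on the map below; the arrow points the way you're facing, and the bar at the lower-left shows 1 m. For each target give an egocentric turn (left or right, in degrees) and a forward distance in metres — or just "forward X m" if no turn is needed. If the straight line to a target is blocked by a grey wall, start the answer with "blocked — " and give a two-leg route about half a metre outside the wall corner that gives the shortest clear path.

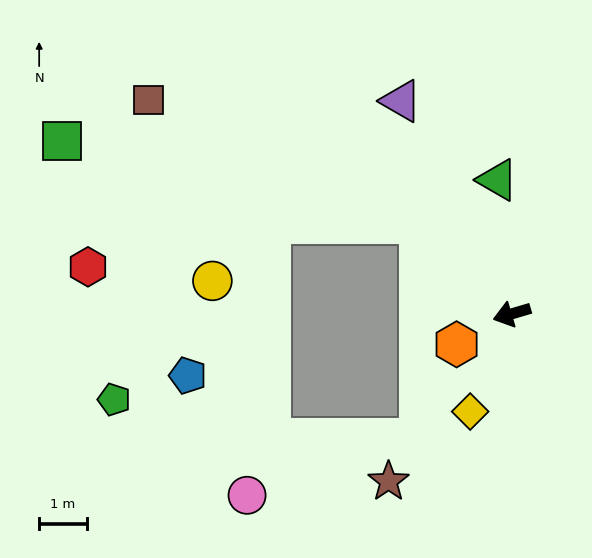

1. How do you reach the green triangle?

turn right 100°, forward 2.8 m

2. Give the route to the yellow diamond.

turn left 50°, forward 2.2 m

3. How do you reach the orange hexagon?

turn left 12°, forward 1.3 m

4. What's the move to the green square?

blocked — turn right 61°, forward 2.7 m, then turn left 32°, forward 7.7 m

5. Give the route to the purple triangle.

turn right 79°, forward 5.0 m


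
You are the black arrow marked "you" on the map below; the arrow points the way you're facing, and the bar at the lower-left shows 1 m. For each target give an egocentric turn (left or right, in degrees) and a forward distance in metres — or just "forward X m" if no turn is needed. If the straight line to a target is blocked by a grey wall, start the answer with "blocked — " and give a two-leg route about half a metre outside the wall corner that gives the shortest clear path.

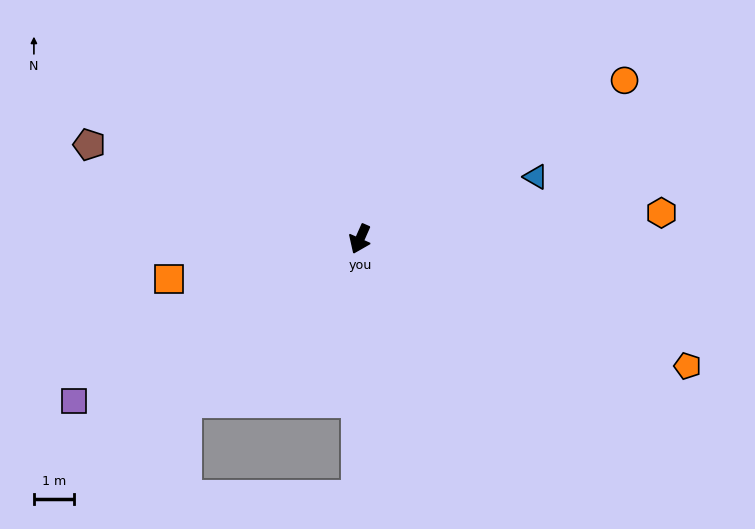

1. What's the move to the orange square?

turn right 54°, forward 4.9 m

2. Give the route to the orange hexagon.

turn left 119°, forward 7.6 m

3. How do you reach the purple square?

turn right 37°, forward 8.3 m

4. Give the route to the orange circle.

turn left 145°, forward 7.8 m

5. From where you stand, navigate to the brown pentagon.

turn right 85°, forward 7.2 m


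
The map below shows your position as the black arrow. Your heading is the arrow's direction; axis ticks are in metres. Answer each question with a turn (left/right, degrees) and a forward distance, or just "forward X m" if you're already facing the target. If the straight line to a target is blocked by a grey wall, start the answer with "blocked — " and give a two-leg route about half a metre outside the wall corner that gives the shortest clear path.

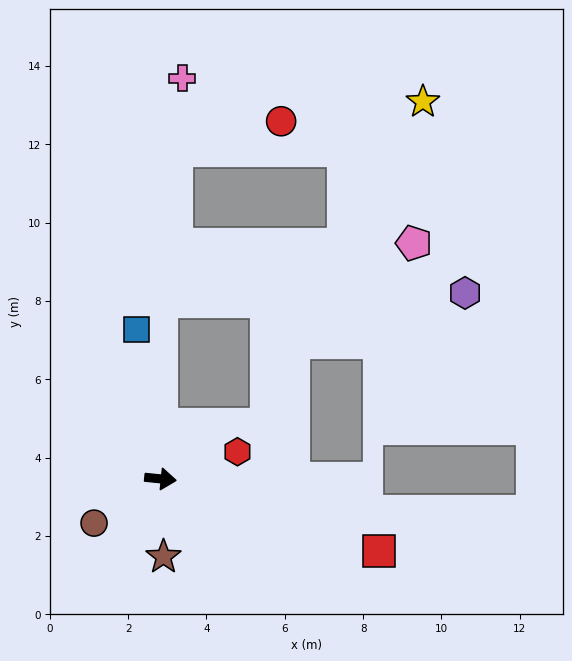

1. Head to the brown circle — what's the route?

turn right 141°, forward 2.0 m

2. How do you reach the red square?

turn right 12°, forward 5.9 m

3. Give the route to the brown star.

turn right 82°, forward 2.0 m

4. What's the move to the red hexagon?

turn left 25°, forward 2.1 m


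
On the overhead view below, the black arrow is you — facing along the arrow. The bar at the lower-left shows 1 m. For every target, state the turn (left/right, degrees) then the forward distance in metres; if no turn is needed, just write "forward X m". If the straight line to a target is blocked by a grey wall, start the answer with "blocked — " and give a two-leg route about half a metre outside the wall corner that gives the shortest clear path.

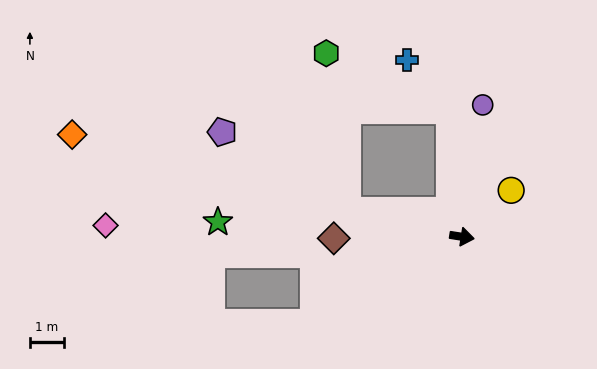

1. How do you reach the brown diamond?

turn right 170°, forward 3.8 m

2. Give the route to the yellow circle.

turn left 52°, forward 2.0 m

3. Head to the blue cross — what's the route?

blocked — turn left 104°, forward 3.8 m, then turn left 36°, forward 1.9 m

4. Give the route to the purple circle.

turn left 90°, forward 3.9 m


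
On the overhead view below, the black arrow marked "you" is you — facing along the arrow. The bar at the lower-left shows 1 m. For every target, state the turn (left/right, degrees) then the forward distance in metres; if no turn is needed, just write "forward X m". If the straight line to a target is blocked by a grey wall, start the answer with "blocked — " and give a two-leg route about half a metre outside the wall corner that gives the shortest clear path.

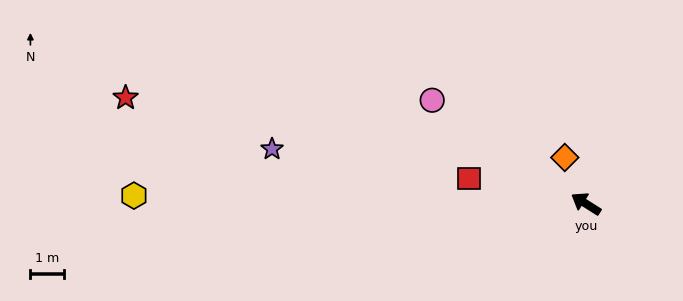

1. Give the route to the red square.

turn left 20°, forward 3.5 m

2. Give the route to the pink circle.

forward 5.5 m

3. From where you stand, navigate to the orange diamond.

turn right 33°, forward 1.5 m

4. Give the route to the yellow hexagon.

turn left 31°, forward 13.3 m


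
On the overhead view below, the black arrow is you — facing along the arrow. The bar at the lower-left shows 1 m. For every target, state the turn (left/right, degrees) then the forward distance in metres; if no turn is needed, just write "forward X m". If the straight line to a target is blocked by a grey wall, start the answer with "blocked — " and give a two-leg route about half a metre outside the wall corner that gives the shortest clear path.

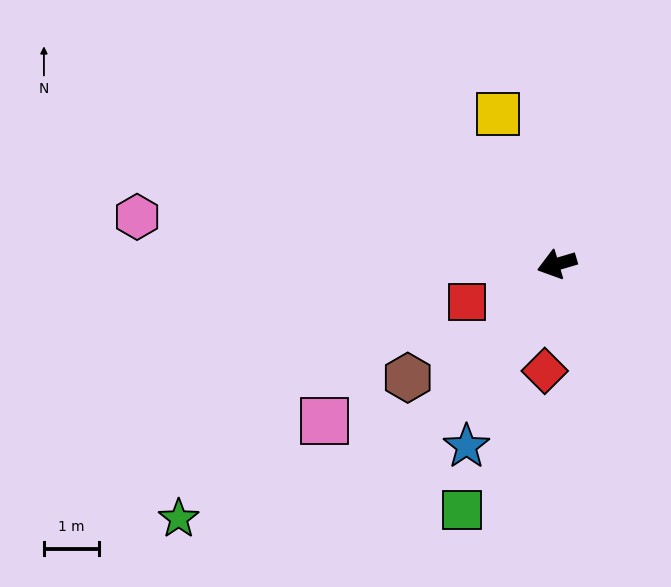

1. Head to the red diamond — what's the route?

turn left 67°, forward 2.0 m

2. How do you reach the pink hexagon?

turn right 23°, forward 7.7 m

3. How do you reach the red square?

turn left 6°, forward 1.8 m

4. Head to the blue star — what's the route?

turn left 47°, forward 3.7 m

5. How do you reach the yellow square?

turn right 85°, forward 2.9 m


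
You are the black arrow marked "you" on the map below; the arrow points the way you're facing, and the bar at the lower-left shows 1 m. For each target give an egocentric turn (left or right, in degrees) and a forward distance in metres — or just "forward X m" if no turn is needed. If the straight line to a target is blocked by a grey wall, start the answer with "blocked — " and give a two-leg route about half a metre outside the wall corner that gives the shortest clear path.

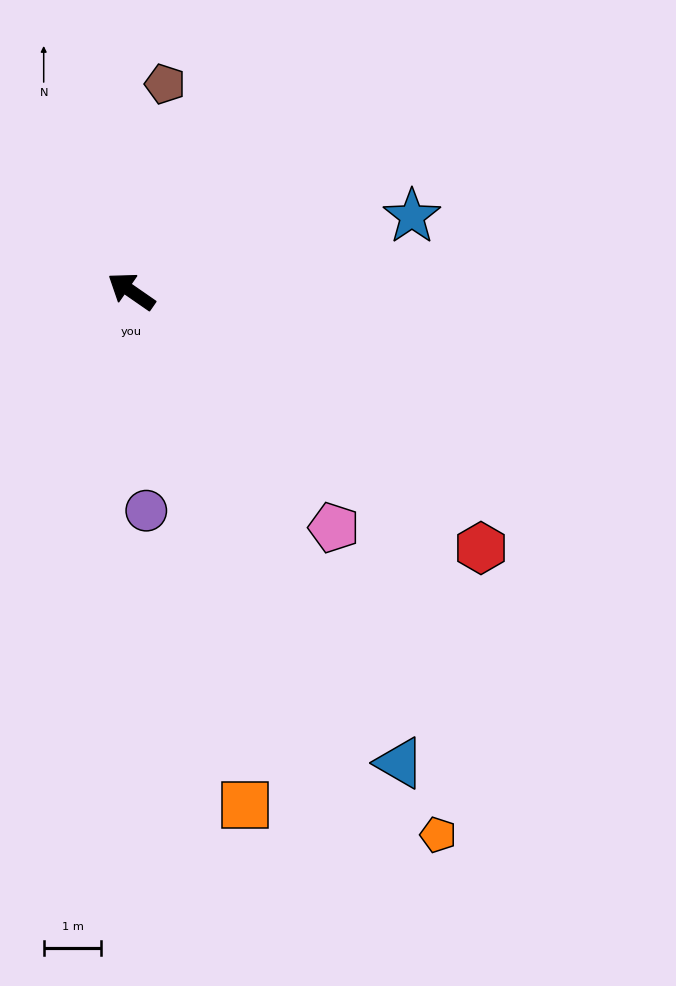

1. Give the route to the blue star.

turn right 130°, forward 5.0 m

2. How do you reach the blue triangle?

turn left 154°, forward 9.4 m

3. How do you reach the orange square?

turn left 137°, forward 9.1 m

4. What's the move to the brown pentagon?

turn right 65°, forward 3.6 m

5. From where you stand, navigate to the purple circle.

turn left 129°, forward 3.8 m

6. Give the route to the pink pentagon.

turn left 165°, forward 5.4 m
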